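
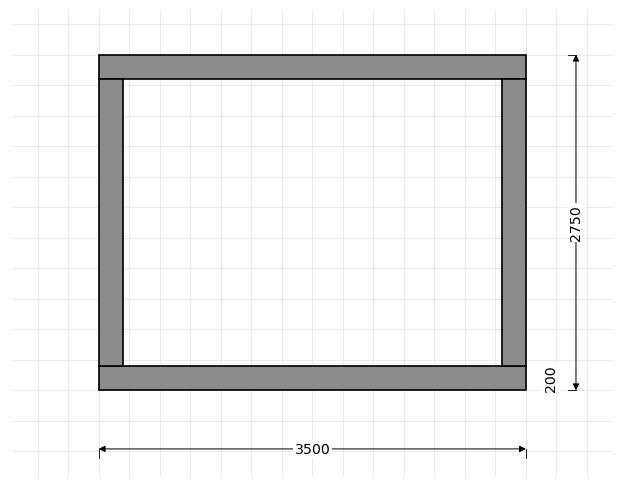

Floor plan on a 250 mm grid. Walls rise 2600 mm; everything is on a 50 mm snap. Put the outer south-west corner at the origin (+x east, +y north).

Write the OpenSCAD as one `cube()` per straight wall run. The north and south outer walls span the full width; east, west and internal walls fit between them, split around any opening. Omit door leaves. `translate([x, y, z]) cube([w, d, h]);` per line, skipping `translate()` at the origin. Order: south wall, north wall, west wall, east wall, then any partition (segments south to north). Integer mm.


cube([3500, 200, 2600]);
translate([0, 2550, 0]) cube([3500, 200, 2600]);
translate([0, 200, 0]) cube([200, 2350, 2600]);
translate([3300, 200, 0]) cube([200, 2350, 2600]);


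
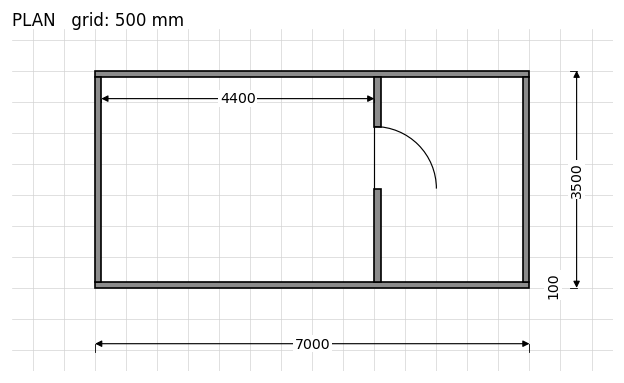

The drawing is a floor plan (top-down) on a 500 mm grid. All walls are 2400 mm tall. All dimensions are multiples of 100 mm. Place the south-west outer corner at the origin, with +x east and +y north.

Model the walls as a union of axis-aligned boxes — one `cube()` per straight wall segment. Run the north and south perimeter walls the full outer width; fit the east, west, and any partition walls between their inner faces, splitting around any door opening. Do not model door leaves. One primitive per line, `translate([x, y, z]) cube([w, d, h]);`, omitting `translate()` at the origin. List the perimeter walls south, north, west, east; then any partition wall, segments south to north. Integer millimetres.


cube([7000, 100, 2400]);
translate([0, 3400, 0]) cube([7000, 100, 2400]);
translate([0, 100, 0]) cube([100, 3300, 2400]);
translate([6900, 100, 0]) cube([100, 3300, 2400]);
translate([4500, 100, 0]) cube([100, 1500, 2400]);
translate([4500, 2600, 0]) cube([100, 800, 2400]);


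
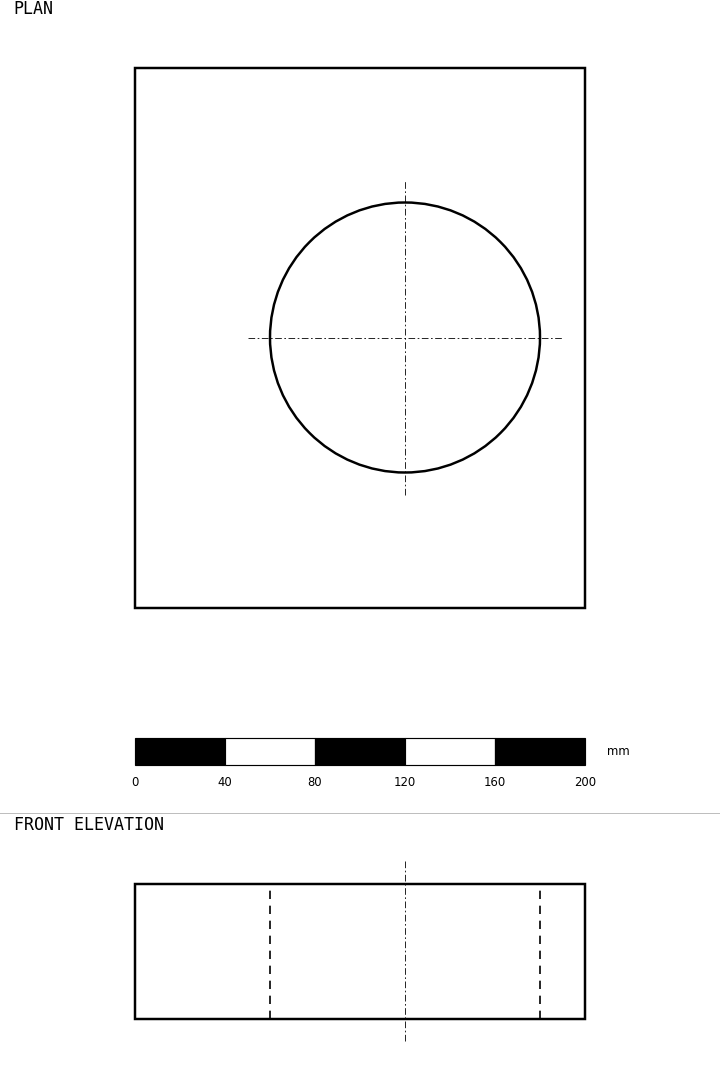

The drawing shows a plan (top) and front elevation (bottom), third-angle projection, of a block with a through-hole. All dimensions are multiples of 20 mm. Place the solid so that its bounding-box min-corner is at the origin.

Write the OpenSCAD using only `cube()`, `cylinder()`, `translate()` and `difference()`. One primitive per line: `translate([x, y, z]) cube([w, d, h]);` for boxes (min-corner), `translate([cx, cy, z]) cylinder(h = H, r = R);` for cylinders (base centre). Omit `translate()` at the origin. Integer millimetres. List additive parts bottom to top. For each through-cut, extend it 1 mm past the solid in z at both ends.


difference() {
  cube([200, 240, 60]);
  translate([120, 120, -1]) cylinder(h = 62, r = 60);
}


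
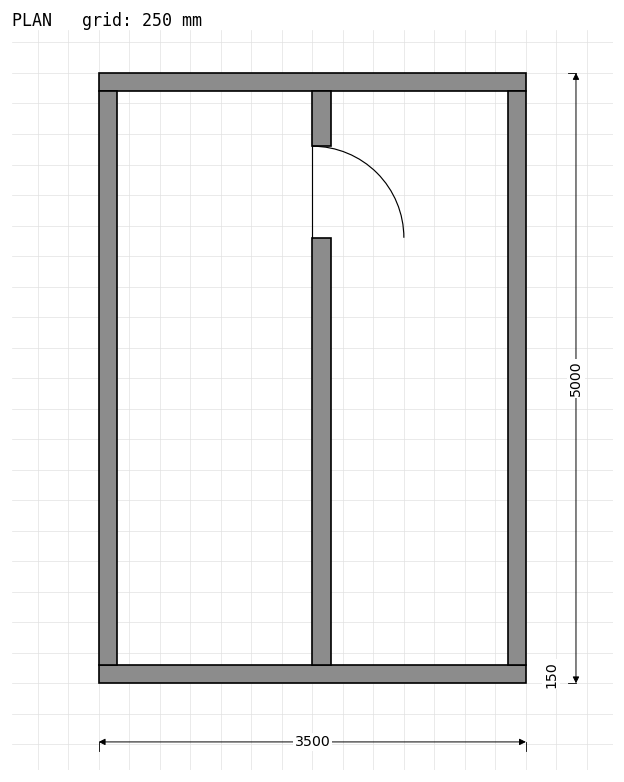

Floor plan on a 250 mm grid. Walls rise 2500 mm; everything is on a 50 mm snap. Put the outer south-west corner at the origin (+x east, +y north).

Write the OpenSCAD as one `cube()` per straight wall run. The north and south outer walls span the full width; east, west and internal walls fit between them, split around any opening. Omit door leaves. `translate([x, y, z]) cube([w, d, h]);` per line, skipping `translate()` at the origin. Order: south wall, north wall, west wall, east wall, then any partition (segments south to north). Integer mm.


cube([3500, 150, 2500]);
translate([0, 4850, 0]) cube([3500, 150, 2500]);
translate([0, 150, 0]) cube([150, 4700, 2500]);
translate([3350, 150, 0]) cube([150, 4700, 2500]);
translate([1750, 150, 0]) cube([150, 3500, 2500]);
translate([1750, 4400, 0]) cube([150, 450, 2500]);


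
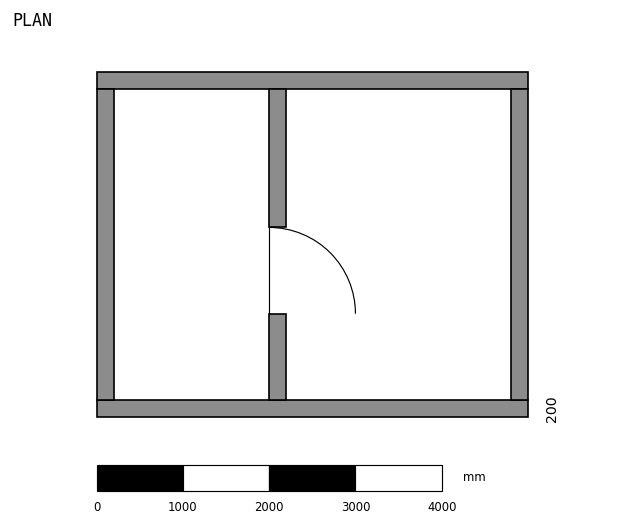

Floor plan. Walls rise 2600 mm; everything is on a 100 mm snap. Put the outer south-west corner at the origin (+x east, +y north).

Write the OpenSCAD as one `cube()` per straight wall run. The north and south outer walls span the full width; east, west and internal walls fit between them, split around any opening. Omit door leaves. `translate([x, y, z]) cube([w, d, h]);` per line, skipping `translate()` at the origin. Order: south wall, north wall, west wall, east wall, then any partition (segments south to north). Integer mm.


cube([5000, 200, 2600]);
translate([0, 3800, 0]) cube([5000, 200, 2600]);
translate([0, 200, 0]) cube([200, 3600, 2600]);
translate([4800, 200, 0]) cube([200, 3600, 2600]);
translate([2000, 200, 0]) cube([200, 1000, 2600]);
translate([2000, 2200, 0]) cube([200, 1600, 2600]);


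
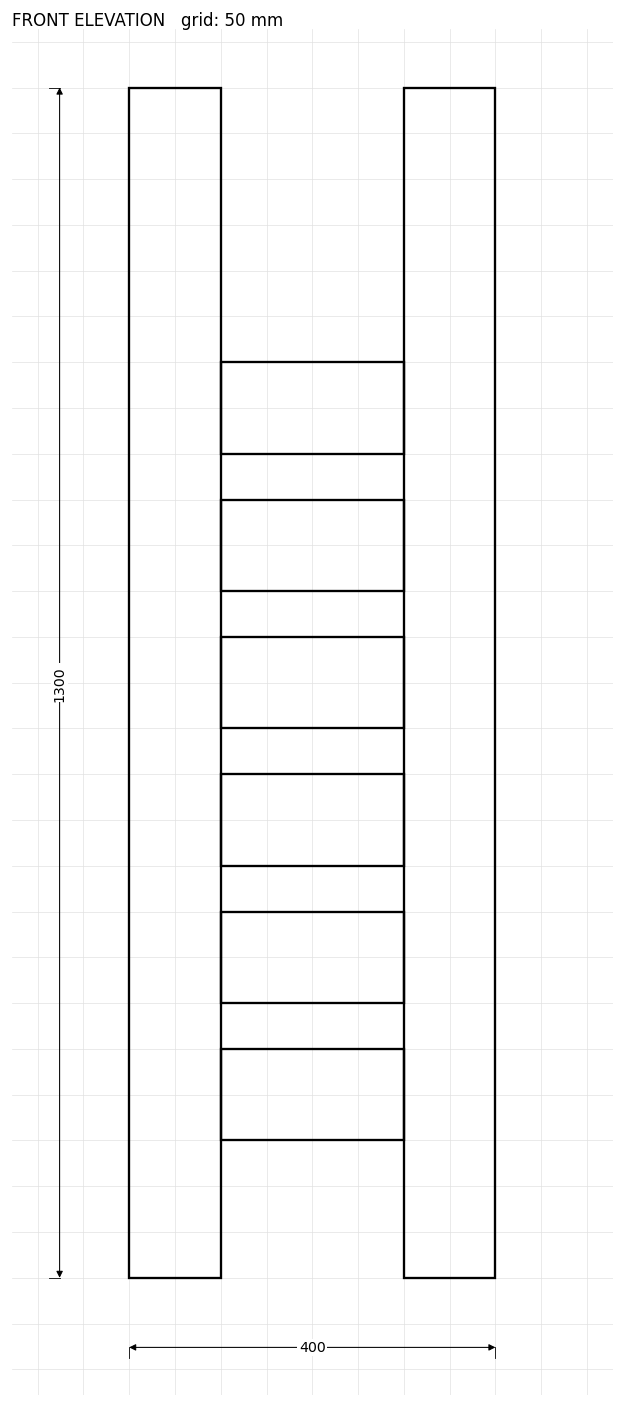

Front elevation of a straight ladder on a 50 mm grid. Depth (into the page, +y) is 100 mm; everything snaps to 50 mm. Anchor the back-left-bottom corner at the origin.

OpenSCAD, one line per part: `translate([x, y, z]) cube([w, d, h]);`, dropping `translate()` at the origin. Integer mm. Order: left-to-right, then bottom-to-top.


cube([100, 100, 1300]);
translate([100, 0, 150]) cube([200, 100, 100]);
translate([100, 0, 300]) cube([200, 100, 100]);
translate([100, 0, 450]) cube([200, 100, 100]);
translate([100, 0, 600]) cube([200, 100, 100]);
translate([100, 0, 750]) cube([200, 100, 100]);
translate([100, 0, 900]) cube([200, 100, 100]);
translate([300, 0, 0]) cube([100, 100, 1300]);


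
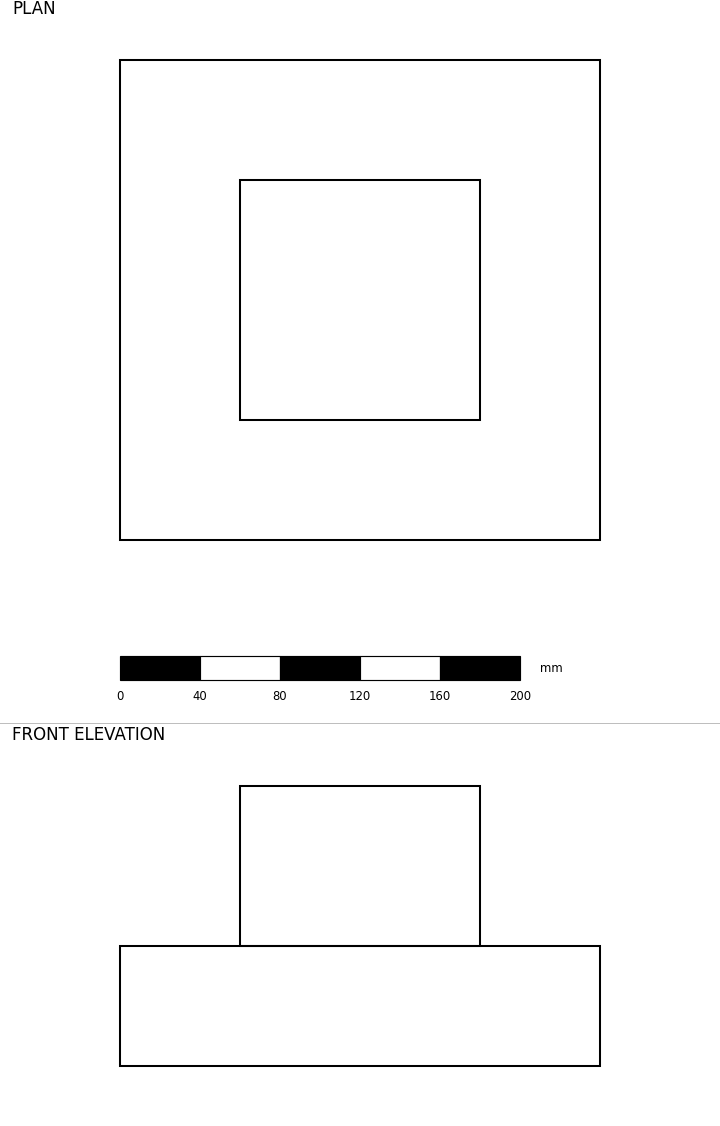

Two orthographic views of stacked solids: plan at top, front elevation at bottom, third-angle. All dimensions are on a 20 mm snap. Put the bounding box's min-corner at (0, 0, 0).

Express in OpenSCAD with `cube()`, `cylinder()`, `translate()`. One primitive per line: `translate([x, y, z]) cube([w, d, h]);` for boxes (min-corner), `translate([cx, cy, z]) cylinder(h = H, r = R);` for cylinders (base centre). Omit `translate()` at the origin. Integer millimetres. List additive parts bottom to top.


cube([240, 240, 60]);
translate([60, 60, 60]) cube([120, 120, 80]);


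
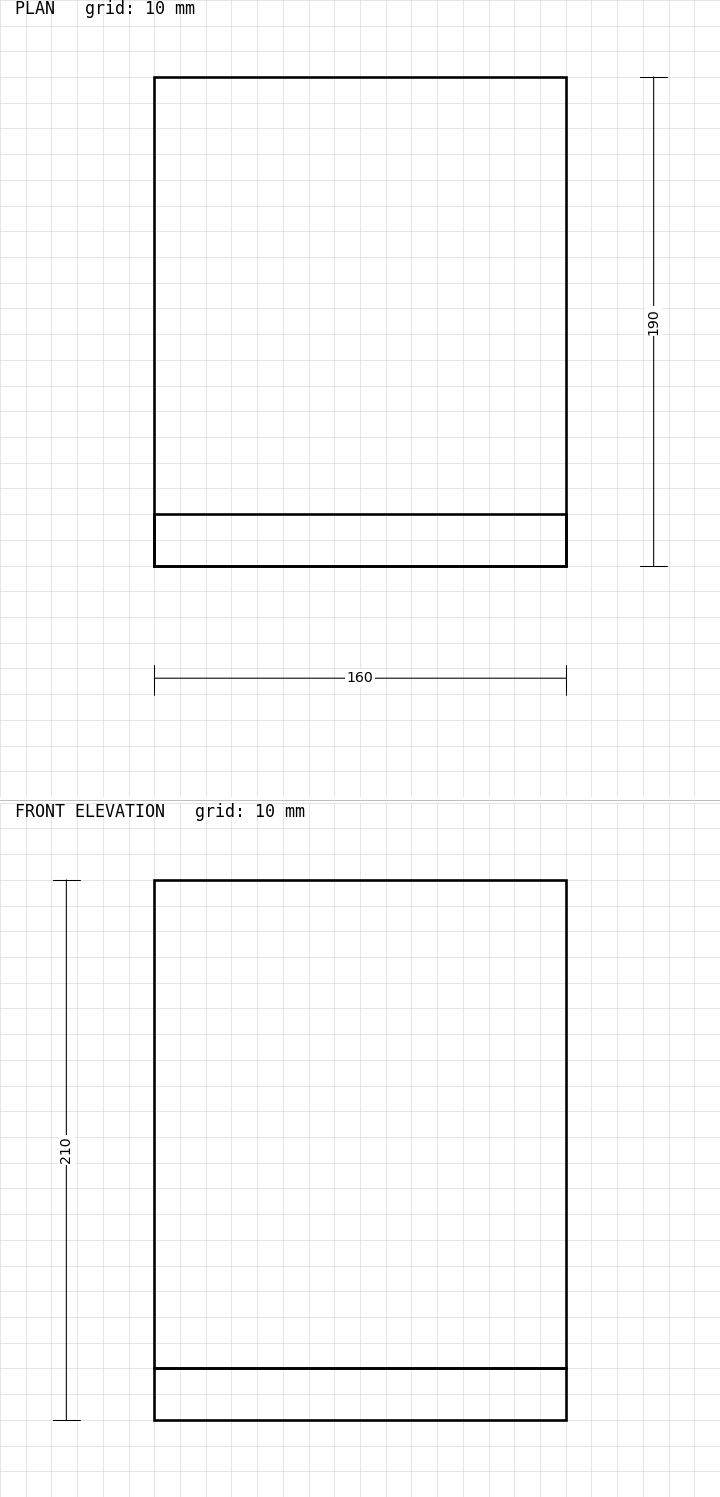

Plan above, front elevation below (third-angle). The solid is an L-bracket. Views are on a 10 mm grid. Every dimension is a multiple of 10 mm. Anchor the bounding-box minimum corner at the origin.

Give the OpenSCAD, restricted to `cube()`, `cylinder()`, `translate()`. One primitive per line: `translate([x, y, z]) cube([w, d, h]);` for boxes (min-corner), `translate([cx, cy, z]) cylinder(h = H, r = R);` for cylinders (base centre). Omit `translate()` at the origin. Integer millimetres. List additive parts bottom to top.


cube([160, 190, 20]);
translate([0, 0, 20]) cube([160, 20, 190]);


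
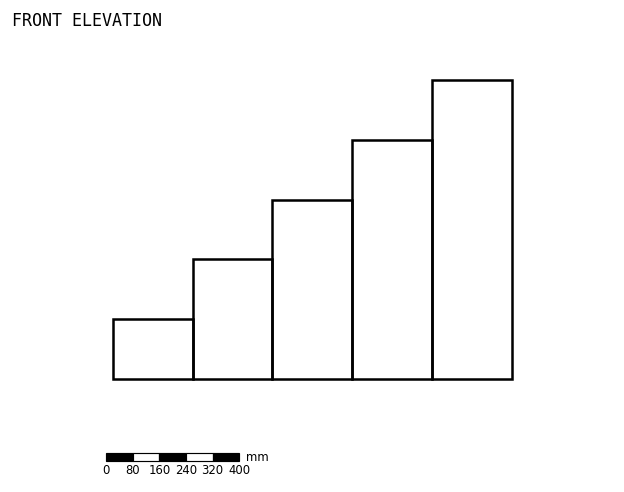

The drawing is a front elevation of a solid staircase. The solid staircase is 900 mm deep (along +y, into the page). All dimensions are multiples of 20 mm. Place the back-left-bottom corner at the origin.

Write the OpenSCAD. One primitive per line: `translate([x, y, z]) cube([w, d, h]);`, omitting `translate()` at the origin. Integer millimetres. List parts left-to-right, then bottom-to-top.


cube([240, 900, 180]);
translate([240, 0, 0]) cube([240, 900, 360]);
translate([480, 0, 0]) cube([240, 900, 540]);
translate([720, 0, 0]) cube([240, 900, 720]);
translate([960, 0, 0]) cube([240, 900, 900]);


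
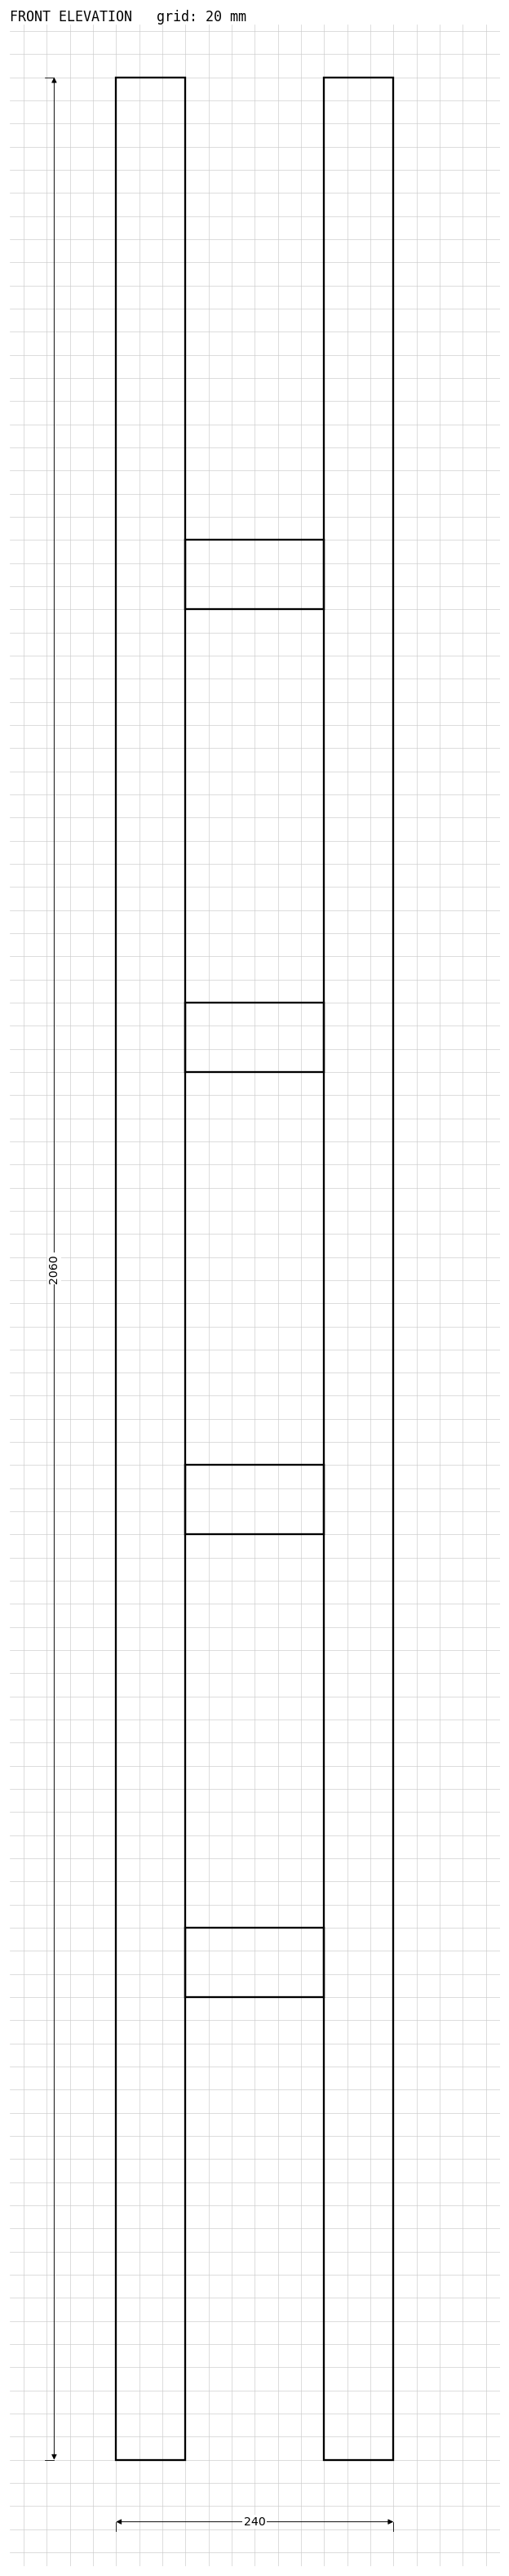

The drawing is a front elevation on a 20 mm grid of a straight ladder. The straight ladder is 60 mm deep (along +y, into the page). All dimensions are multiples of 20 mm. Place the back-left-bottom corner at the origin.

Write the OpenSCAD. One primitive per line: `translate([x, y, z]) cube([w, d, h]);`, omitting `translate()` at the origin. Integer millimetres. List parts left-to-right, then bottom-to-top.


cube([60, 60, 2060]);
translate([60, 0, 400]) cube([120, 60, 60]);
translate([60, 0, 800]) cube([120, 60, 60]);
translate([60, 0, 1200]) cube([120, 60, 60]);
translate([60, 0, 1600]) cube([120, 60, 60]);
translate([180, 0, 0]) cube([60, 60, 2060]);


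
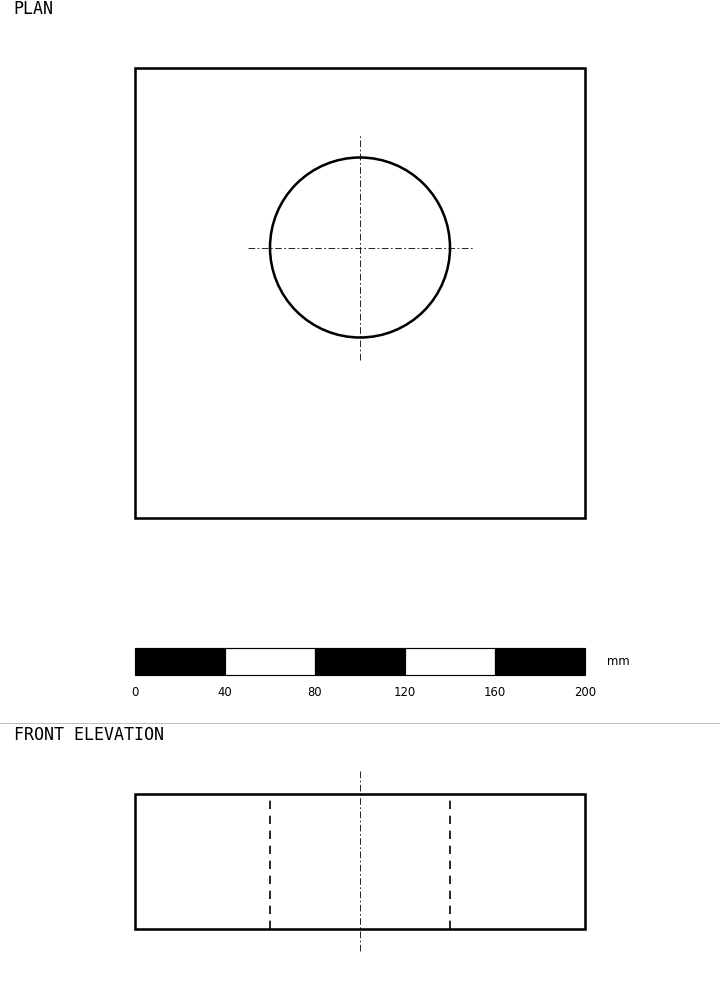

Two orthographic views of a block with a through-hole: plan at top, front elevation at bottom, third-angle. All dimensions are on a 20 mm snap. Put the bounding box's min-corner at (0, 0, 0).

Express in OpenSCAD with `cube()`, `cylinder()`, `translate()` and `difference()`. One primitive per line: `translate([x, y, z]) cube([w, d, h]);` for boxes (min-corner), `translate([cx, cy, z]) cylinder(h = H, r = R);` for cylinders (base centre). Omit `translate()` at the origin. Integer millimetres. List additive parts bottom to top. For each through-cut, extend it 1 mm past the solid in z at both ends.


difference() {
  cube([200, 200, 60]);
  translate([100, 120, -1]) cylinder(h = 62, r = 40);
}


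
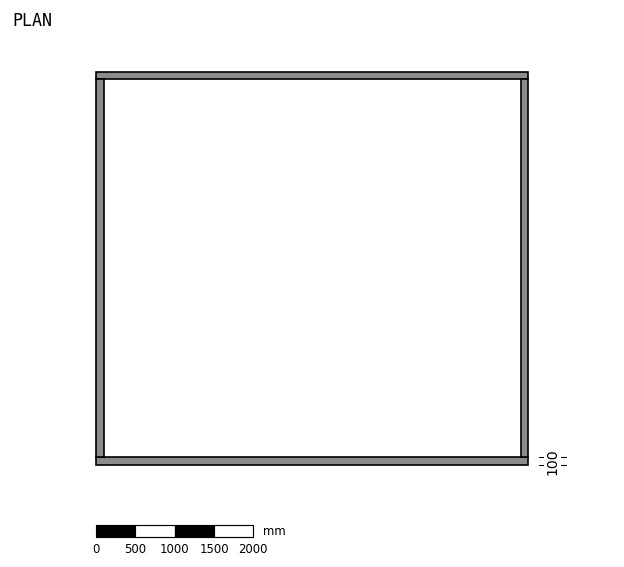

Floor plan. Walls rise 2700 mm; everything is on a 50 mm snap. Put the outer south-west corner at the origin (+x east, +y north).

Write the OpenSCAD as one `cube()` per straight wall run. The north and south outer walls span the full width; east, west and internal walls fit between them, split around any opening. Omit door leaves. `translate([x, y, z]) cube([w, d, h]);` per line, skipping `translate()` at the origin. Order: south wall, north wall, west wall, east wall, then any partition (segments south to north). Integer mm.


cube([5500, 100, 2700]);
translate([0, 4900, 0]) cube([5500, 100, 2700]);
translate([0, 100, 0]) cube([100, 4800, 2700]);
translate([5400, 100, 0]) cube([100, 4800, 2700]);


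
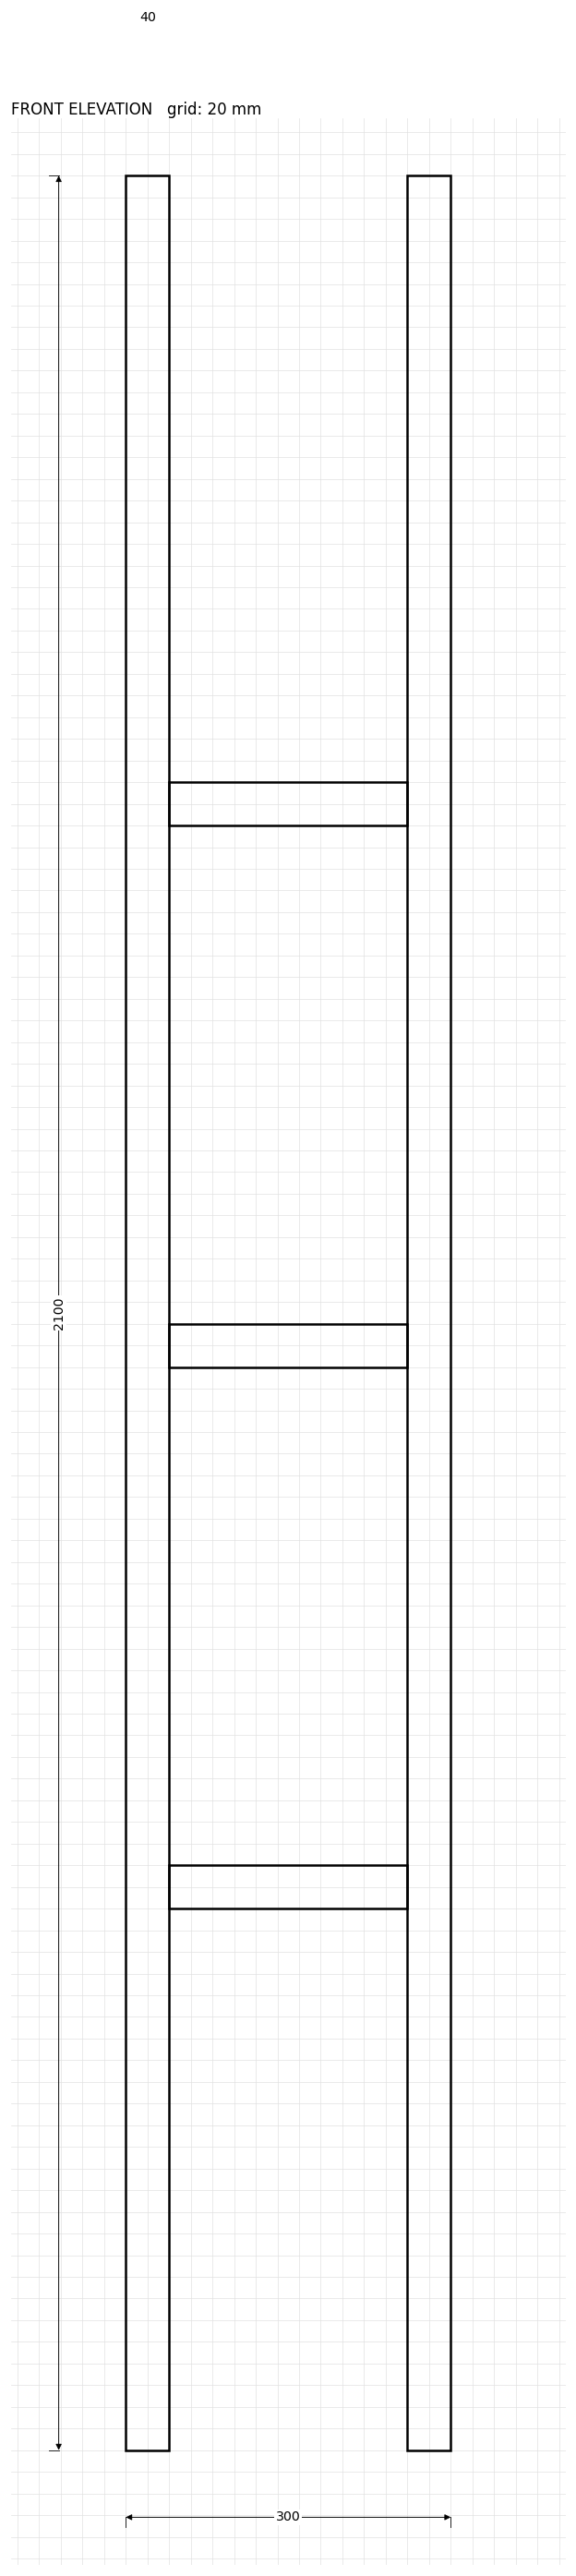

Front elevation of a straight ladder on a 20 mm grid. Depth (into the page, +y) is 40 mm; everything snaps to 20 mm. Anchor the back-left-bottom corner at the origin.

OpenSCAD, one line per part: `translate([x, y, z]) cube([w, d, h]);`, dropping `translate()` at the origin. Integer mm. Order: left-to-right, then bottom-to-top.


cube([40, 40, 2100]);
translate([40, 0, 500]) cube([220, 40, 40]);
translate([40, 0, 1000]) cube([220, 40, 40]);
translate([40, 0, 1500]) cube([220, 40, 40]);
translate([260, 0, 0]) cube([40, 40, 2100]);


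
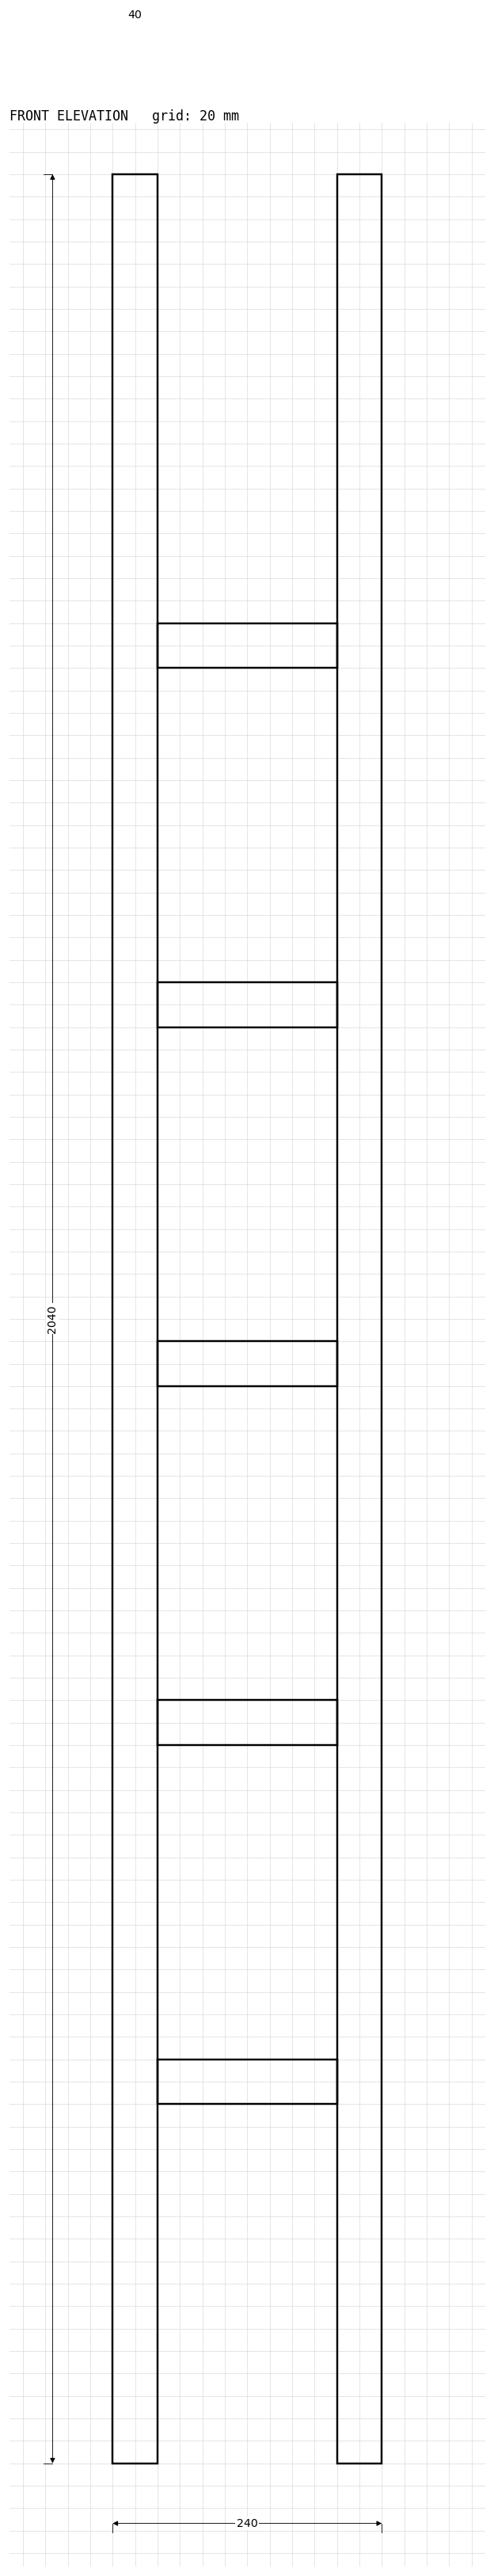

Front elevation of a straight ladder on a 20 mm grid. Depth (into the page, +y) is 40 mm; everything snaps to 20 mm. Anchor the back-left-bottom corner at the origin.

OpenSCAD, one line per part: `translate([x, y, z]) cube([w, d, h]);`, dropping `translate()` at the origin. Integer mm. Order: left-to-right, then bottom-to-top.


cube([40, 40, 2040]);
translate([40, 0, 320]) cube([160, 40, 40]);
translate([40, 0, 640]) cube([160, 40, 40]);
translate([40, 0, 960]) cube([160, 40, 40]);
translate([40, 0, 1280]) cube([160, 40, 40]);
translate([40, 0, 1600]) cube([160, 40, 40]);
translate([200, 0, 0]) cube([40, 40, 2040]);


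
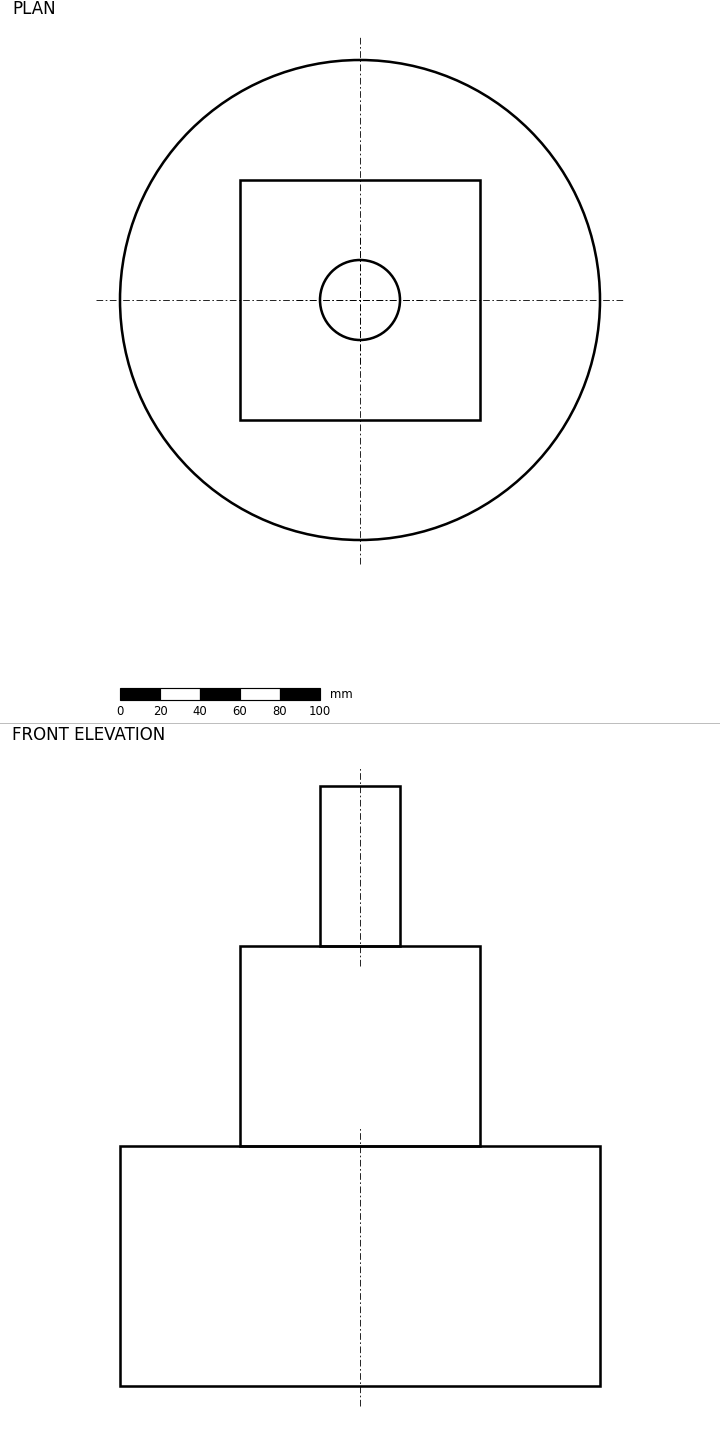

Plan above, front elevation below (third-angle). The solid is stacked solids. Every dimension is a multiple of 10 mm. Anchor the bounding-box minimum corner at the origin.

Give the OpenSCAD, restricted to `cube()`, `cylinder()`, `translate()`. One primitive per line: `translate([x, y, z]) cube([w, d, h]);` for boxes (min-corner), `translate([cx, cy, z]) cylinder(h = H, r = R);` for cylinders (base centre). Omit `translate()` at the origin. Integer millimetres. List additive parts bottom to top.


translate([120, 120, 0]) cylinder(h = 120, r = 120);
translate([60, 60, 120]) cube([120, 120, 100]);
translate([120, 120, 220]) cylinder(h = 80, r = 20);


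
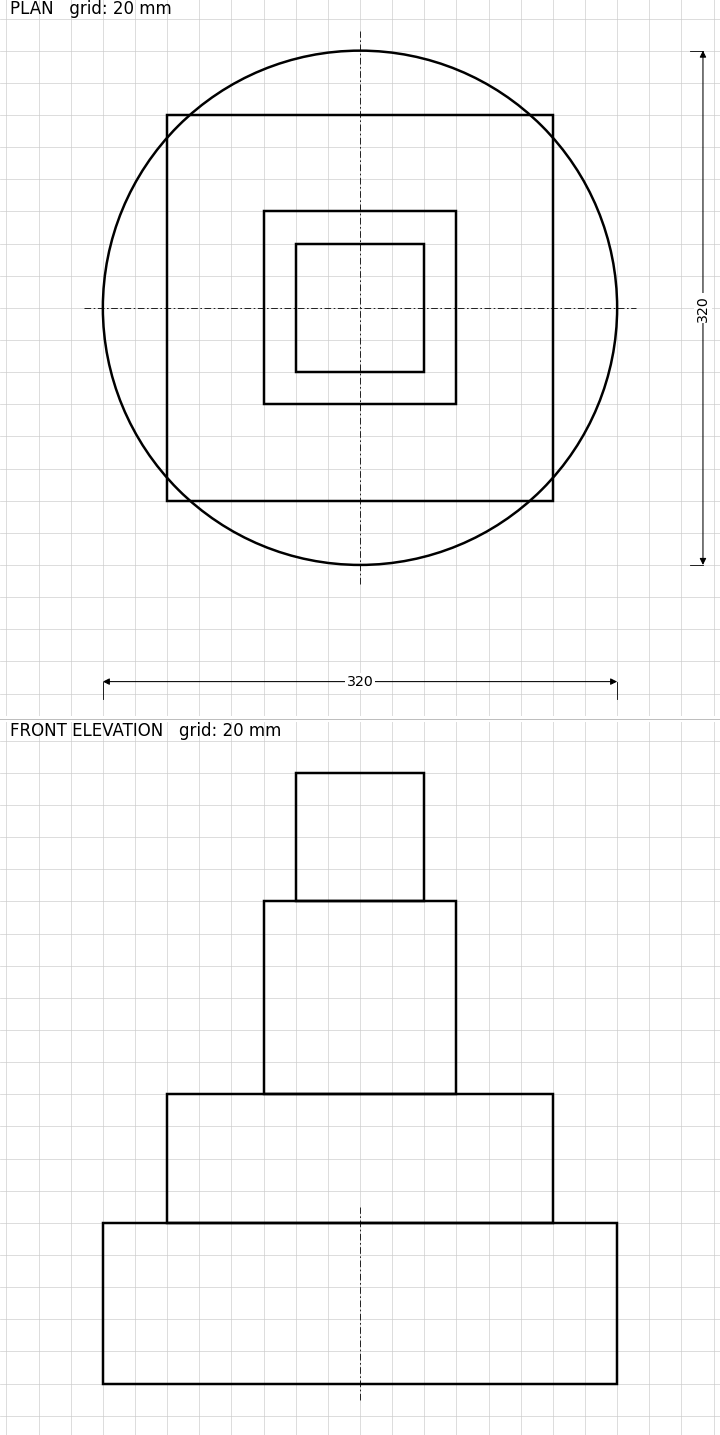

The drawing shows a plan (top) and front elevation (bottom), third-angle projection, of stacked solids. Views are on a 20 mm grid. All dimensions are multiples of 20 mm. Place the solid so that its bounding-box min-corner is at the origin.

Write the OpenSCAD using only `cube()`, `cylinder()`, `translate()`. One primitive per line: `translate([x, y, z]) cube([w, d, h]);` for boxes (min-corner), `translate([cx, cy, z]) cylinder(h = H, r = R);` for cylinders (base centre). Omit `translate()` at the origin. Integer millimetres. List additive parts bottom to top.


translate([160, 160, 0]) cylinder(h = 100, r = 160);
translate([40, 40, 100]) cube([240, 240, 80]);
translate([100, 100, 180]) cube([120, 120, 120]);
translate([120, 120, 300]) cube([80, 80, 80]);


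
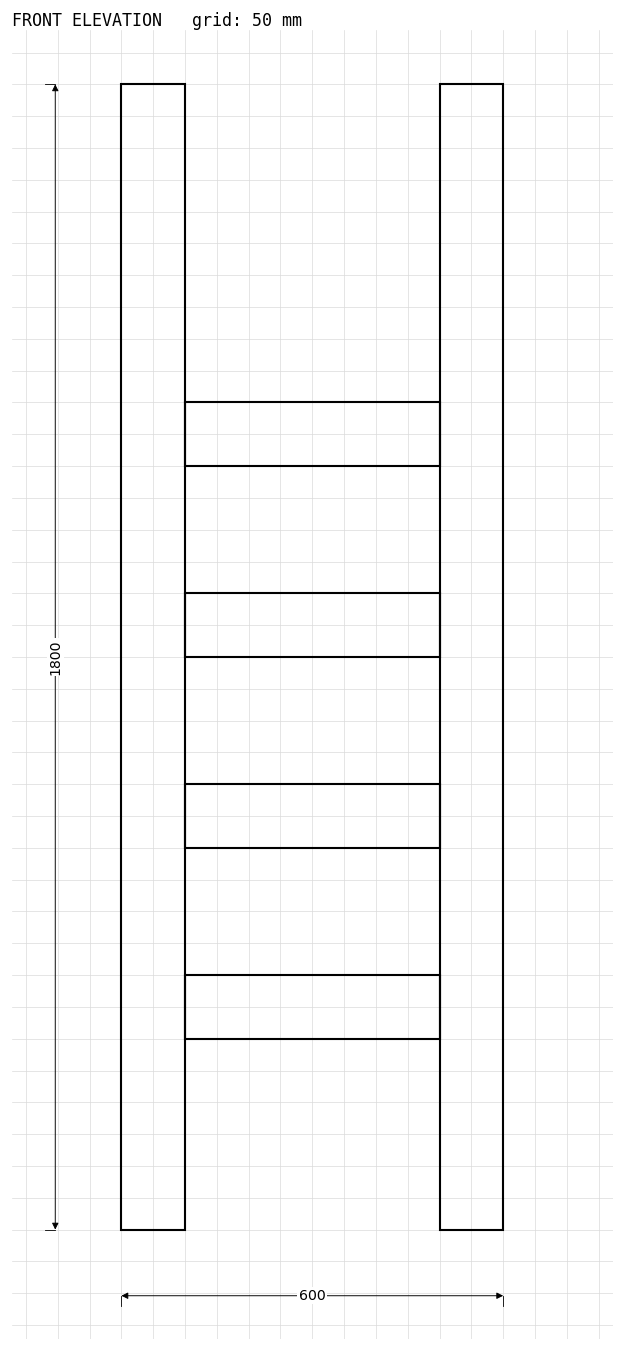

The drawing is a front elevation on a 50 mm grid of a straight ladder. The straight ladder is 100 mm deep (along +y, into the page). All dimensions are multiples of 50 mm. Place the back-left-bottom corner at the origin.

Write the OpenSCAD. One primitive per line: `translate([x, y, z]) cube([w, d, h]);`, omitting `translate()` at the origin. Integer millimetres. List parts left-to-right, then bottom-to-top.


cube([100, 100, 1800]);
translate([100, 0, 300]) cube([400, 100, 100]);
translate([100, 0, 600]) cube([400, 100, 100]);
translate([100, 0, 900]) cube([400, 100, 100]);
translate([100, 0, 1200]) cube([400, 100, 100]);
translate([500, 0, 0]) cube([100, 100, 1800]);


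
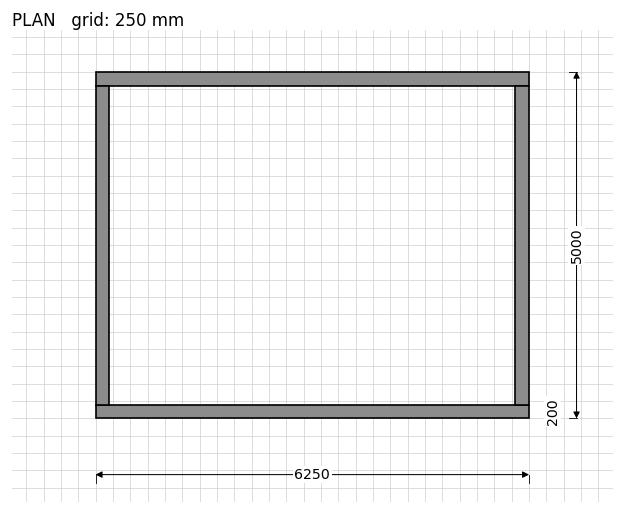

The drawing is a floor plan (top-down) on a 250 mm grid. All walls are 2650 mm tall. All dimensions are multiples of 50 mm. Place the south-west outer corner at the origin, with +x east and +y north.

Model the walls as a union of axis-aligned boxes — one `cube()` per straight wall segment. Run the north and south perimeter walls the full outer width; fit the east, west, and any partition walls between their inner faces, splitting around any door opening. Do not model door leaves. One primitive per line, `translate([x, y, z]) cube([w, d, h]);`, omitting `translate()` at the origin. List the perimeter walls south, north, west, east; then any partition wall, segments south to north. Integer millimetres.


cube([6250, 200, 2650]);
translate([0, 4800, 0]) cube([6250, 200, 2650]);
translate([0, 200, 0]) cube([200, 4600, 2650]);
translate([6050, 200, 0]) cube([200, 4600, 2650]);


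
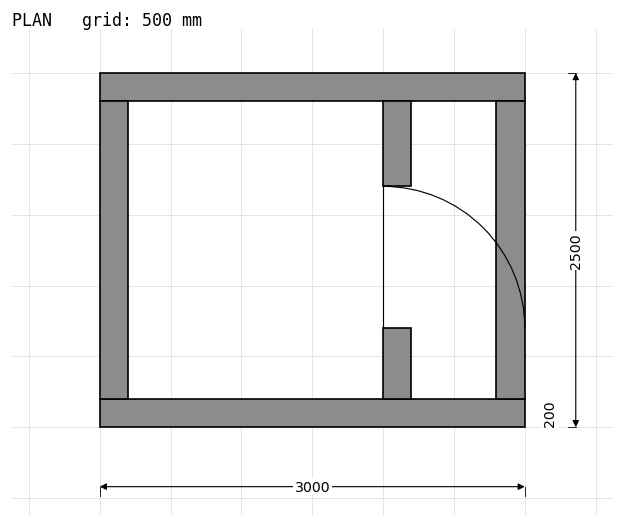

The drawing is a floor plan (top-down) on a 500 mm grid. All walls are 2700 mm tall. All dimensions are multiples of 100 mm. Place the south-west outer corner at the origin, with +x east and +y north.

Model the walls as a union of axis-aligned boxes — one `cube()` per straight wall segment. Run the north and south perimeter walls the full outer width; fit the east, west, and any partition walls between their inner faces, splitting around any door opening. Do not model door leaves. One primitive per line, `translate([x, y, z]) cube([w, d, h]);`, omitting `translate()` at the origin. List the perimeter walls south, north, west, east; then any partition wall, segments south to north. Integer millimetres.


cube([3000, 200, 2700]);
translate([0, 2300, 0]) cube([3000, 200, 2700]);
translate([0, 200, 0]) cube([200, 2100, 2700]);
translate([2800, 200, 0]) cube([200, 2100, 2700]);
translate([2000, 200, 0]) cube([200, 500, 2700]);
translate([2000, 1700, 0]) cube([200, 600, 2700]);


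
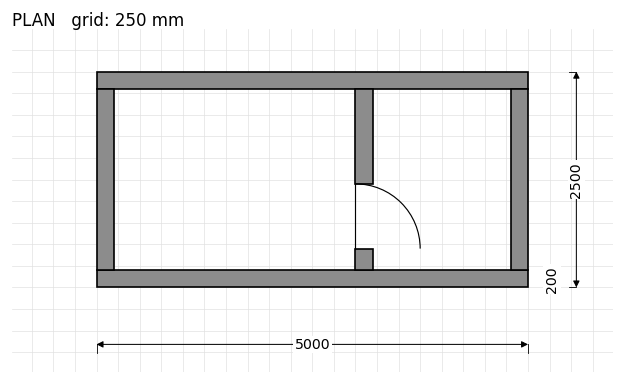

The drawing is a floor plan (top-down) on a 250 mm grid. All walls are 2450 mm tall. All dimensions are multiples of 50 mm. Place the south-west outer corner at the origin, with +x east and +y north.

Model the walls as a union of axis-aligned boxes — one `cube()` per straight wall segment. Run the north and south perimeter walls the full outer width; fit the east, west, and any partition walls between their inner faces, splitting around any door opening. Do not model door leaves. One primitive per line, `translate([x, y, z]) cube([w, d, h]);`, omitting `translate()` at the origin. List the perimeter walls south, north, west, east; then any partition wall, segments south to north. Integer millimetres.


cube([5000, 200, 2450]);
translate([0, 2300, 0]) cube([5000, 200, 2450]);
translate([0, 200, 0]) cube([200, 2100, 2450]);
translate([4800, 200, 0]) cube([200, 2100, 2450]);
translate([3000, 200, 0]) cube([200, 250, 2450]);
translate([3000, 1200, 0]) cube([200, 1100, 2450]);


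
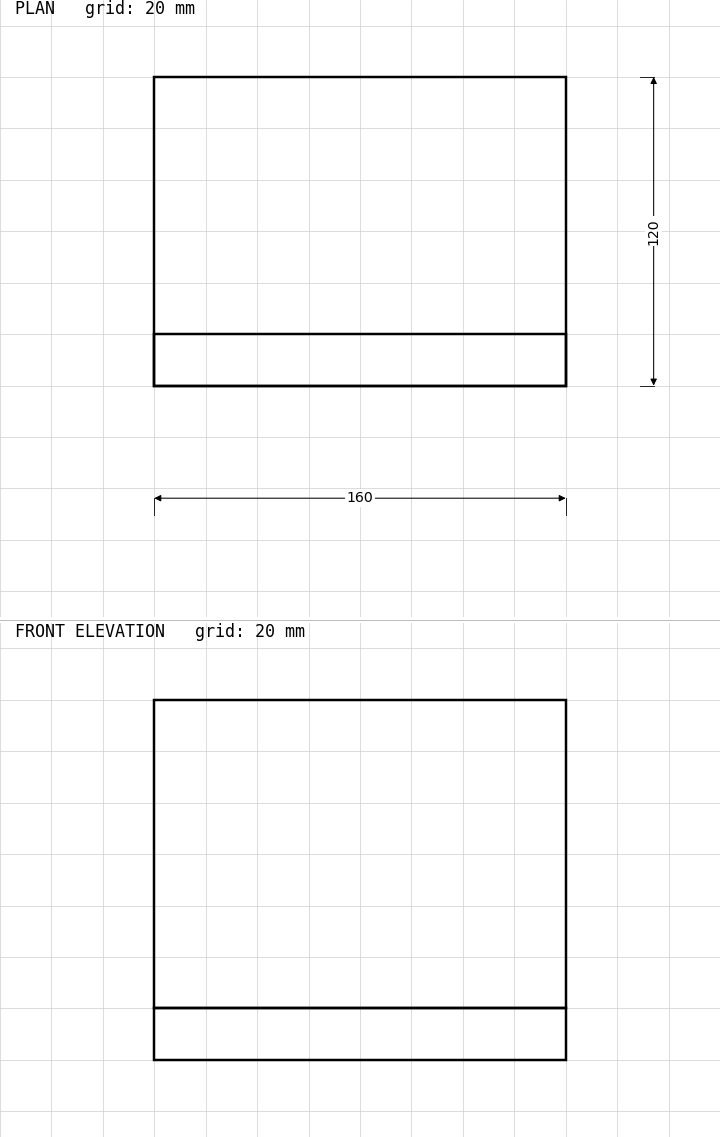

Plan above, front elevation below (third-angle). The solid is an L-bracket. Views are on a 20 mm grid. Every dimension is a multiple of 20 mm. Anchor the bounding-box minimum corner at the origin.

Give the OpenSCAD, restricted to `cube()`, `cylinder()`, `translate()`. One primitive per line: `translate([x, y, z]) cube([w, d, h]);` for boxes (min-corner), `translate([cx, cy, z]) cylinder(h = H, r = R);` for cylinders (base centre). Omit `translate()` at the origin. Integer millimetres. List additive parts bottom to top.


cube([160, 120, 20]);
translate([0, 0, 20]) cube([160, 20, 120]);


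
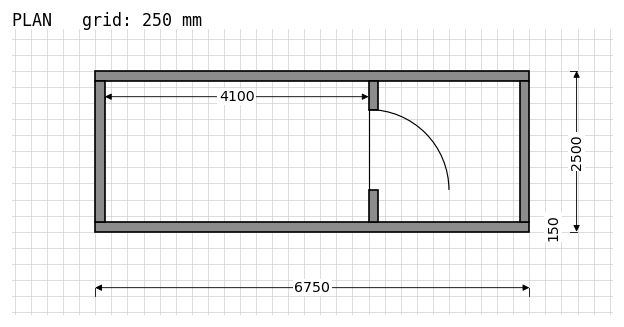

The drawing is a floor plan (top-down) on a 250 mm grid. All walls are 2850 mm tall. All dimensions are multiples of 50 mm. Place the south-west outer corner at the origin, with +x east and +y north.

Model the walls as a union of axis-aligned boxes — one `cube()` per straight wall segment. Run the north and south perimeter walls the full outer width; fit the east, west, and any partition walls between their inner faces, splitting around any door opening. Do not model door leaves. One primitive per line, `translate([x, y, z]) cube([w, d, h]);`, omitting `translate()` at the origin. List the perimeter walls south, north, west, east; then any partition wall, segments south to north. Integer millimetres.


cube([6750, 150, 2850]);
translate([0, 2350, 0]) cube([6750, 150, 2850]);
translate([0, 150, 0]) cube([150, 2200, 2850]);
translate([6600, 150, 0]) cube([150, 2200, 2850]);
translate([4250, 150, 0]) cube([150, 500, 2850]);
translate([4250, 1900, 0]) cube([150, 450, 2850]);


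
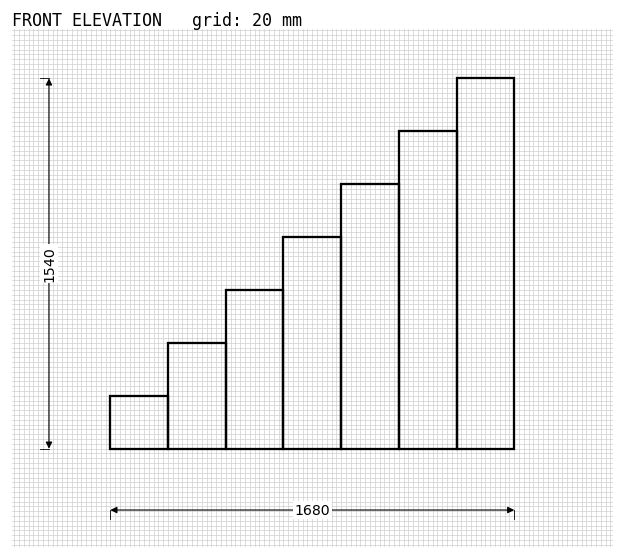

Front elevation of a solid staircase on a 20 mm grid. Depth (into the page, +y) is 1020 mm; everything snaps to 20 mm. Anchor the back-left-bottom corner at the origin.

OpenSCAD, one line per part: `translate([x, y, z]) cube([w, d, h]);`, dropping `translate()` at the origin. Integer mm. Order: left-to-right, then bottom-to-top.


cube([240, 1020, 220]);
translate([240, 0, 0]) cube([240, 1020, 440]);
translate([480, 0, 0]) cube([240, 1020, 660]);
translate([720, 0, 0]) cube([240, 1020, 880]);
translate([960, 0, 0]) cube([240, 1020, 1100]);
translate([1200, 0, 0]) cube([240, 1020, 1320]);
translate([1440, 0, 0]) cube([240, 1020, 1540]);


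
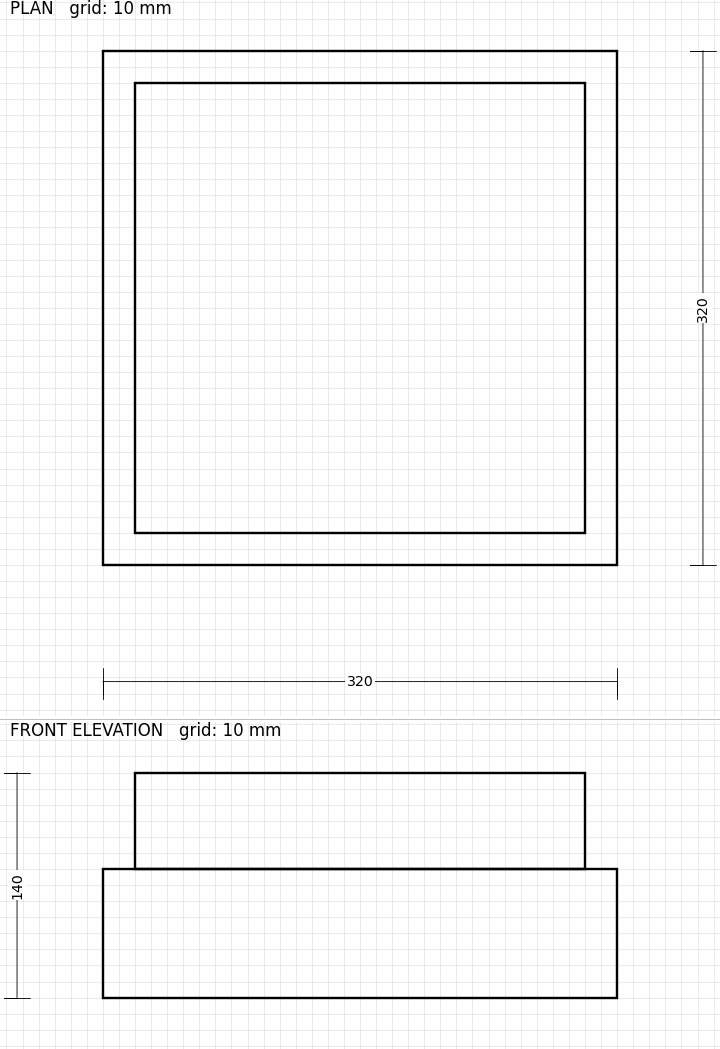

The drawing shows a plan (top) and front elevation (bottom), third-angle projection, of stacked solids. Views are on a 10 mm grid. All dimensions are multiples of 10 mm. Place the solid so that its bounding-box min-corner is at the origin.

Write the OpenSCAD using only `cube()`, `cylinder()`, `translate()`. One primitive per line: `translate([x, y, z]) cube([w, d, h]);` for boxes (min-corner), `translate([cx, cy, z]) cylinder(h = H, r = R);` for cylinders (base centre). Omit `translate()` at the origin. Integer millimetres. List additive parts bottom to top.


cube([320, 320, 80]);
translate([20, 20, 80]) cube([280, 280, 60]);


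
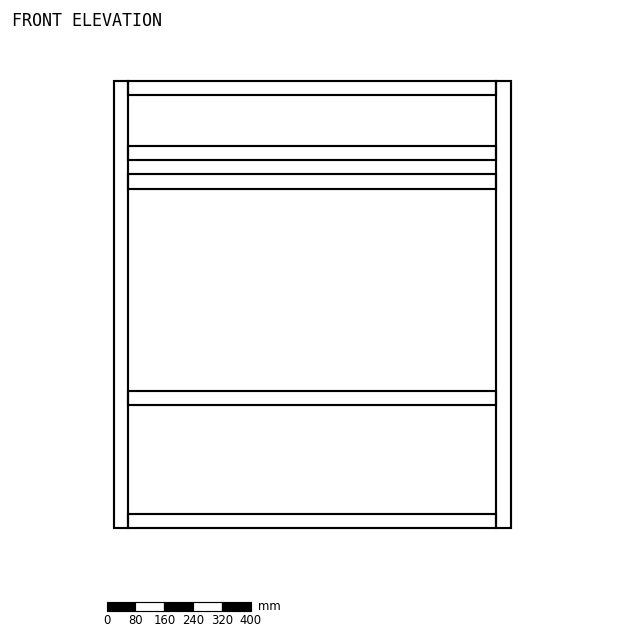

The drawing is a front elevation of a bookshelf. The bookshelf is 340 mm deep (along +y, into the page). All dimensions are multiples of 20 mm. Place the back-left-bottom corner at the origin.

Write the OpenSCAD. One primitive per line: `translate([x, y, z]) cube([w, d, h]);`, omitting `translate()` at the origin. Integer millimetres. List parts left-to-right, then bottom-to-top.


cube([40, 340, 1240]);
translate([40, 0, 0]) cube([1020, 340, 40]);
translate([40, 0, 340]) cube([1020, 340, 40]);
translate([40, 0, 940]) cube([1020, 340, 40]);
translate([40, 0, 1020]) cube([1020, 340, 40]);
translate([40, 0, 1200]) cube([1020, 340, 40]);
translate([1060, 0, 0]) cube([40, 340, 1240]);


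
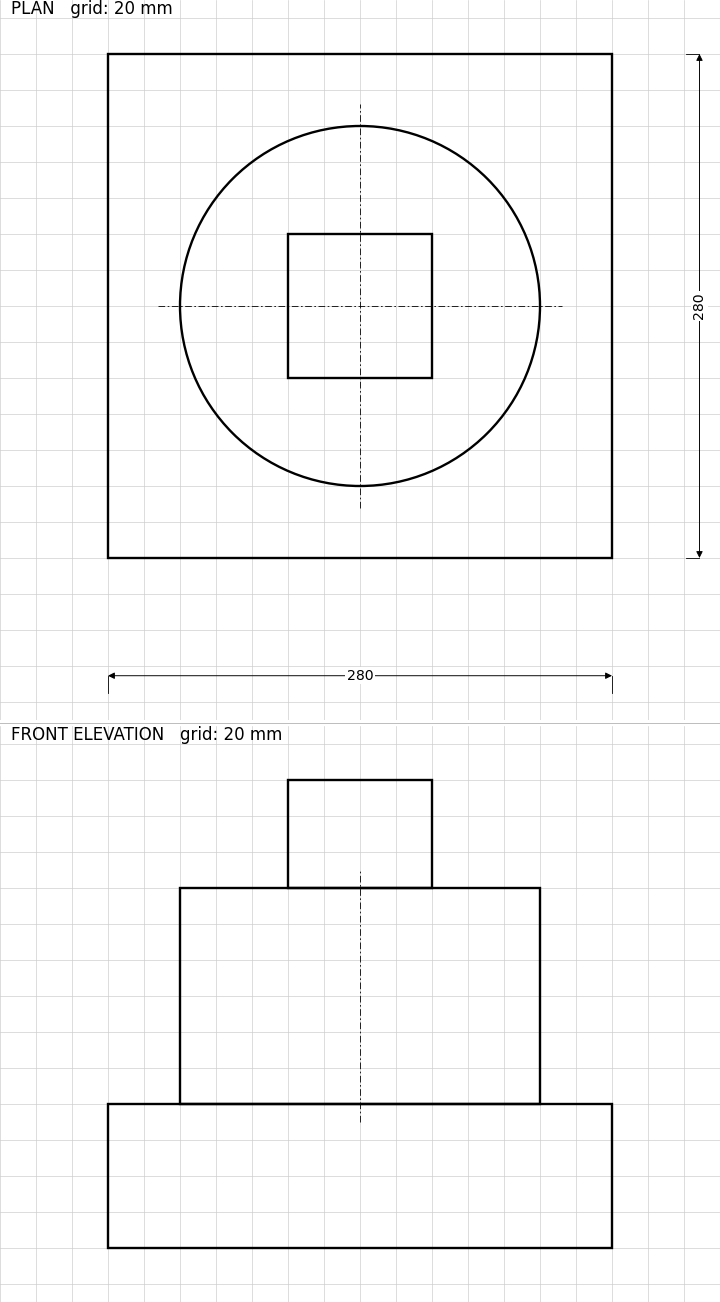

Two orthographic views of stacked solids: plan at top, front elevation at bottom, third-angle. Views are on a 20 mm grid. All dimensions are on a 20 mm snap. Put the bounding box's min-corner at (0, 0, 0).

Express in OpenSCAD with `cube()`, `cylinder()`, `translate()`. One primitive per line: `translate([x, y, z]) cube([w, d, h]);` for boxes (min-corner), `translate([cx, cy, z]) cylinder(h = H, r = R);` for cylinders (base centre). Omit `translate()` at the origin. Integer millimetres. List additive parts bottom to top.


cube([280, 280, 80]);
translate([140, 140, 80]) cylinder(h = 120, r = 100);
translate([100, 100, 200]) cube([80, 80, 60]);


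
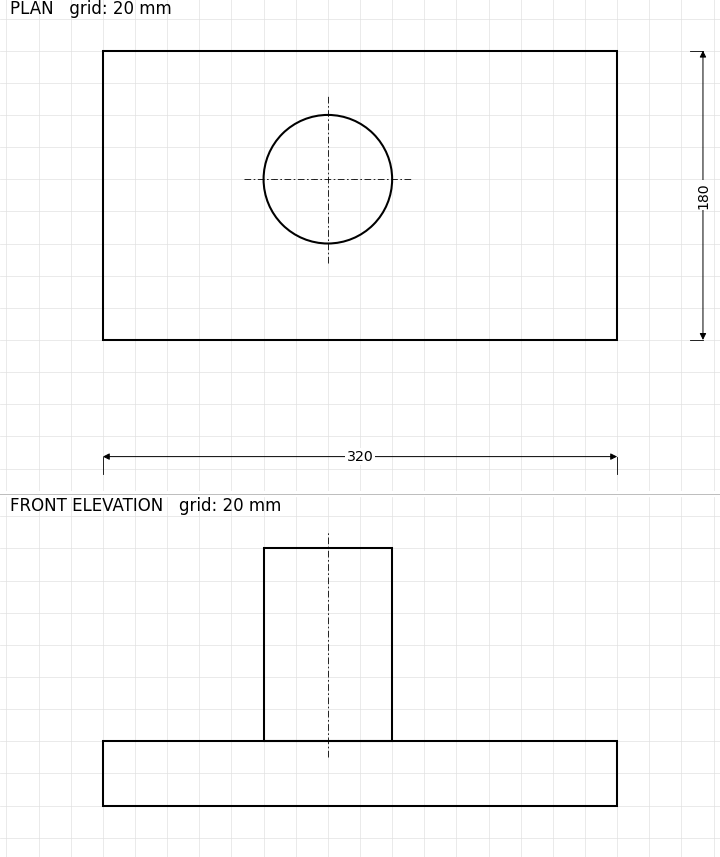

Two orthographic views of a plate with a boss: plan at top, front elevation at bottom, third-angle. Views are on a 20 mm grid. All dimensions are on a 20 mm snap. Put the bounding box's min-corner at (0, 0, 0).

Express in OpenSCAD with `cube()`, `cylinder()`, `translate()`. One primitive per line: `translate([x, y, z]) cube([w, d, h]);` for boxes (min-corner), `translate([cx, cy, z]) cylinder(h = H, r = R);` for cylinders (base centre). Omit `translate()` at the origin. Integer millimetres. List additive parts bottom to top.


cube([320, 180, 40]);
translate([140, 100, 40]) cylinder(h = 120, r = 40);


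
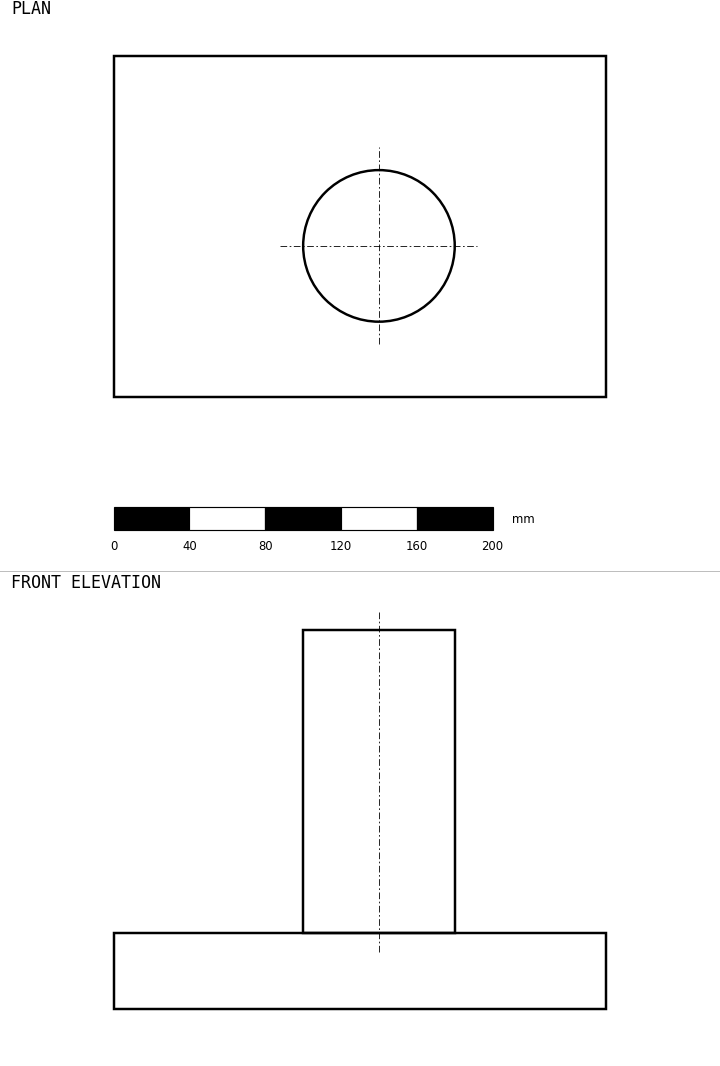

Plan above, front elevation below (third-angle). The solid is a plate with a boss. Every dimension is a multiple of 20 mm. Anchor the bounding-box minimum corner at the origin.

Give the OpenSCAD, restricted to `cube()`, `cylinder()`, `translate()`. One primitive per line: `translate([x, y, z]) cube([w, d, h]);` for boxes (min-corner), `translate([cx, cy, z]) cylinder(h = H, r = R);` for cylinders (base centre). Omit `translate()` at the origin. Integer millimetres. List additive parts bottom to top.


cube([260, 180, 40]);
translate([140, 80, 40]) cylinder(h = 160, r = 40);


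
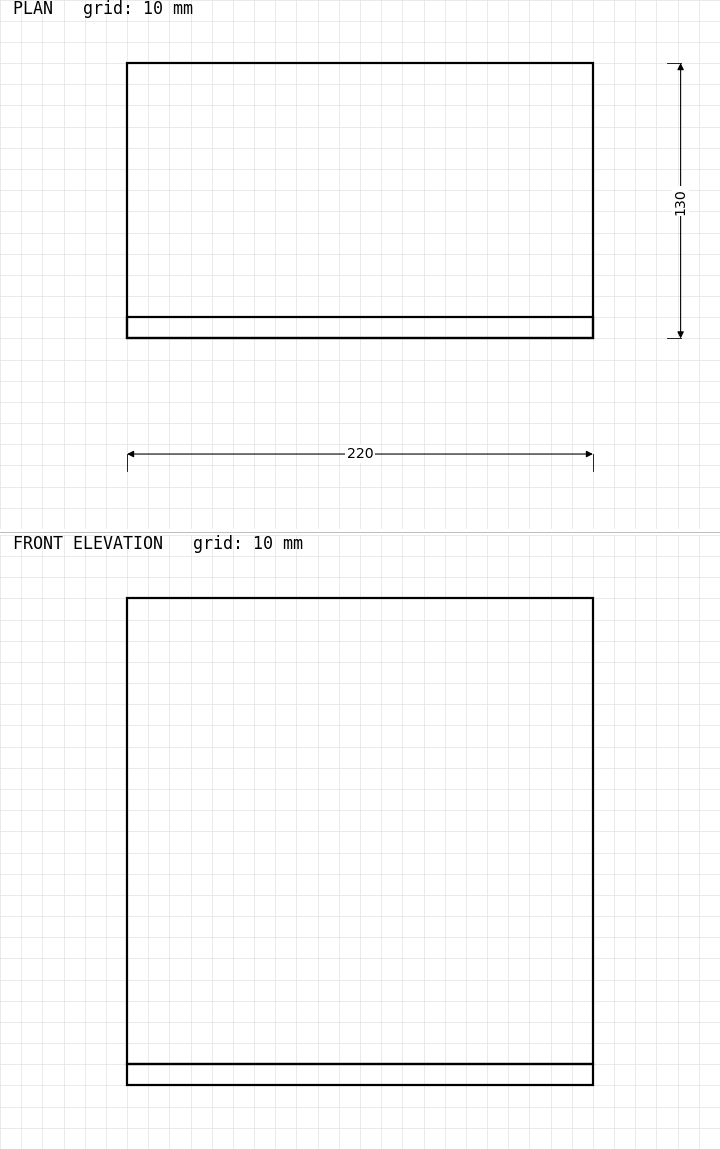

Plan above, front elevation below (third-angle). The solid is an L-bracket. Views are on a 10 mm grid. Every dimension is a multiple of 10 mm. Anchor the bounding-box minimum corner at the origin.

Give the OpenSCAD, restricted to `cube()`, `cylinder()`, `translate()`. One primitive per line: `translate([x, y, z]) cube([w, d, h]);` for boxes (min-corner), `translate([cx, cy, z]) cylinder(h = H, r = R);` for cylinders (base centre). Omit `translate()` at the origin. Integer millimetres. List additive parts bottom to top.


cube([220, 130, 10]);
translate([0, 0, 10]) cube([220, 10, 220]);


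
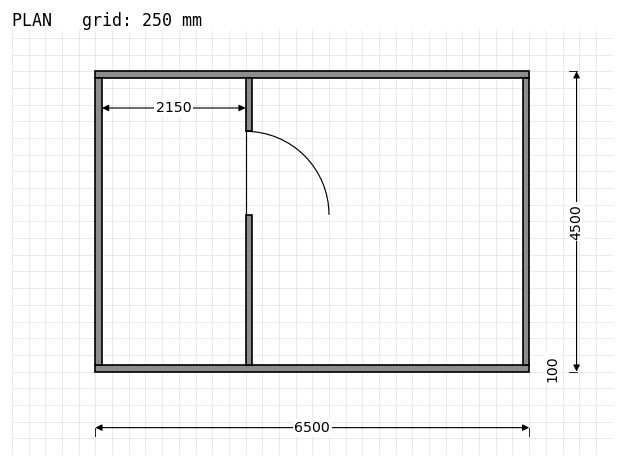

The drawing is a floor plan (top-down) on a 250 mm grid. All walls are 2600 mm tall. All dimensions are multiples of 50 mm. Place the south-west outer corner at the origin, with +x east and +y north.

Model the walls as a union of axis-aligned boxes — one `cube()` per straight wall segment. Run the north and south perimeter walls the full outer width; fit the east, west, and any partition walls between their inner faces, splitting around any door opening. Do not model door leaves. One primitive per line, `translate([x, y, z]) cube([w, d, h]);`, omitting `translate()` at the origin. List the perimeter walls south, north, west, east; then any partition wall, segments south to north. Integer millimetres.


cube([6500, 100, 2600]);
translate([0, 4400, 0]) cube([6500, 100, 2600]);
translate([0, 100, 0]) cube([100, 4300, 2600]);
translate([6400, 100, 0]) cube([100, 4300, 2600]);
translate([2250, 100, 0]) cube([100, 2250, 2600]);
translate([2250, 3600, 0]) cube([100, 800, 2600]);


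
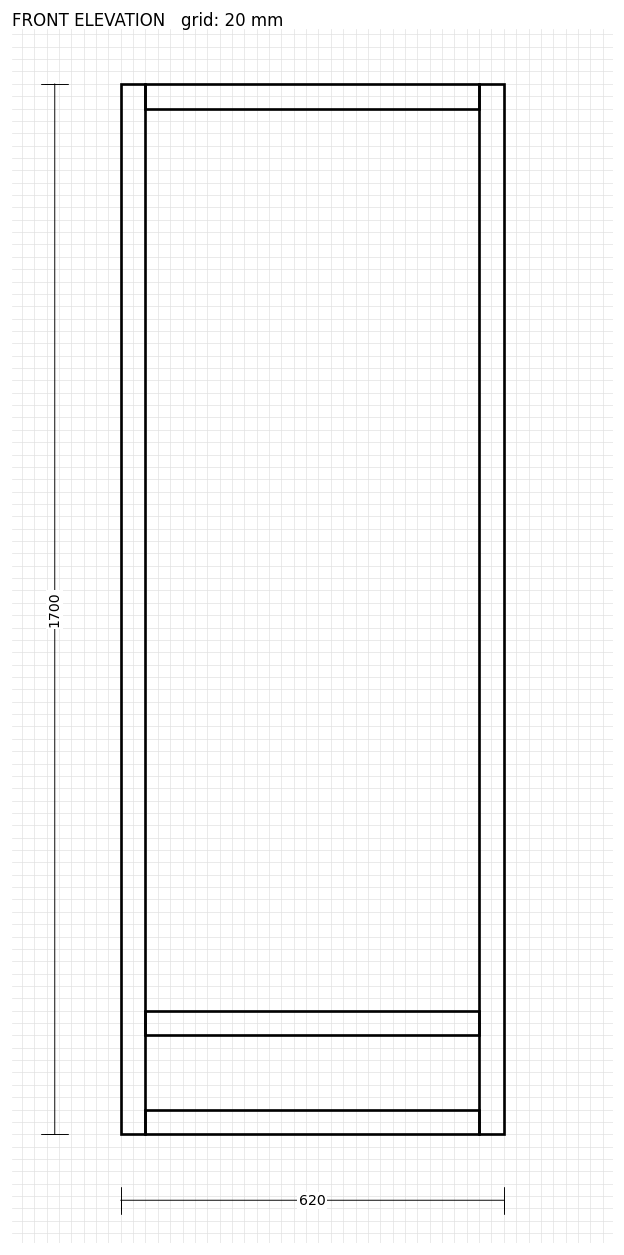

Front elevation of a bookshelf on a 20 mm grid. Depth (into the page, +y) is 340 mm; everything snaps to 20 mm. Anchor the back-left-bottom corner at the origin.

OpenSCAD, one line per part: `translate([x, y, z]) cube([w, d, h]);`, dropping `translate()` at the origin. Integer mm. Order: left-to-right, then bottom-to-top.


cube([40, 340, 1700]);
translate([40, 0, 0]) cube([540, 340, 40]);
translate([40, 0, 160]) cube([540, 340, 40]);
translate([40, 0, 1660]) cube([540, 340, 40]);
translate([580, 0, 0]) cube([40, 340, 1700]);


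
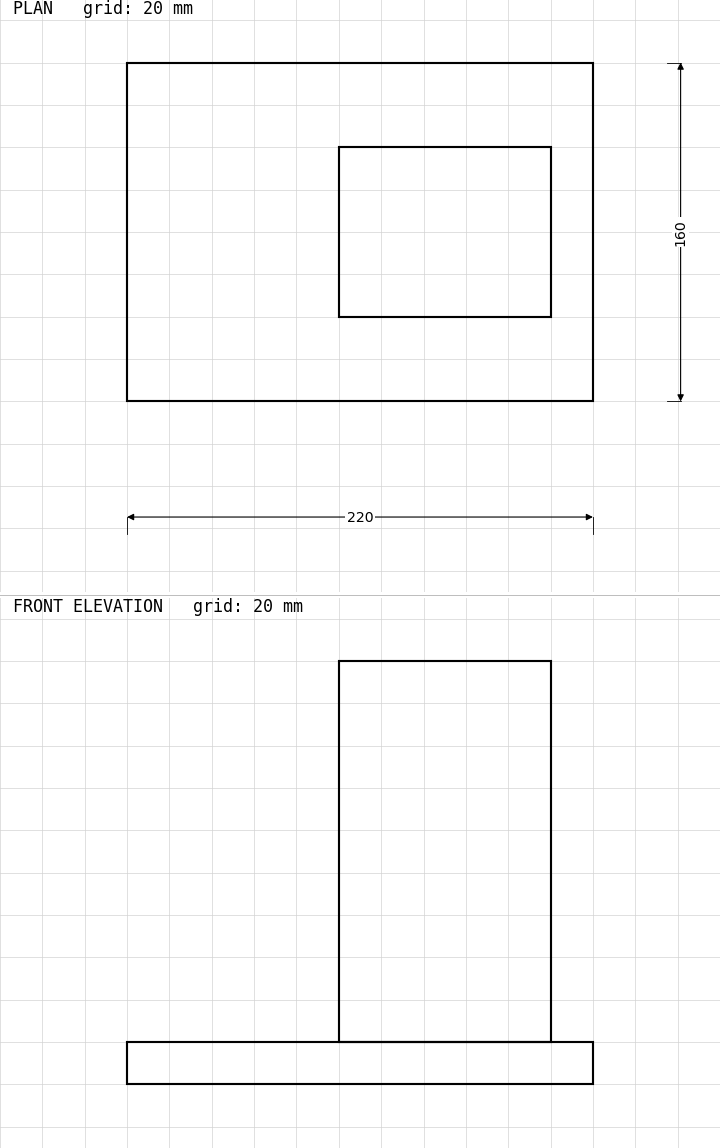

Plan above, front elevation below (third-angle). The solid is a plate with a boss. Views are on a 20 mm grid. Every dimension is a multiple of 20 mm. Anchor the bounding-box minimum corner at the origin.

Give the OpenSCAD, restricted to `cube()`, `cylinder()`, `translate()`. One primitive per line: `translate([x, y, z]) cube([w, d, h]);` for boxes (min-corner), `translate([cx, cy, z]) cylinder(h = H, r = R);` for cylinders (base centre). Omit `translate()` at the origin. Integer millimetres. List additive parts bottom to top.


cube([220, 160, 20]);
translate([100, 40, 20]) cube([100, 80, 180]);


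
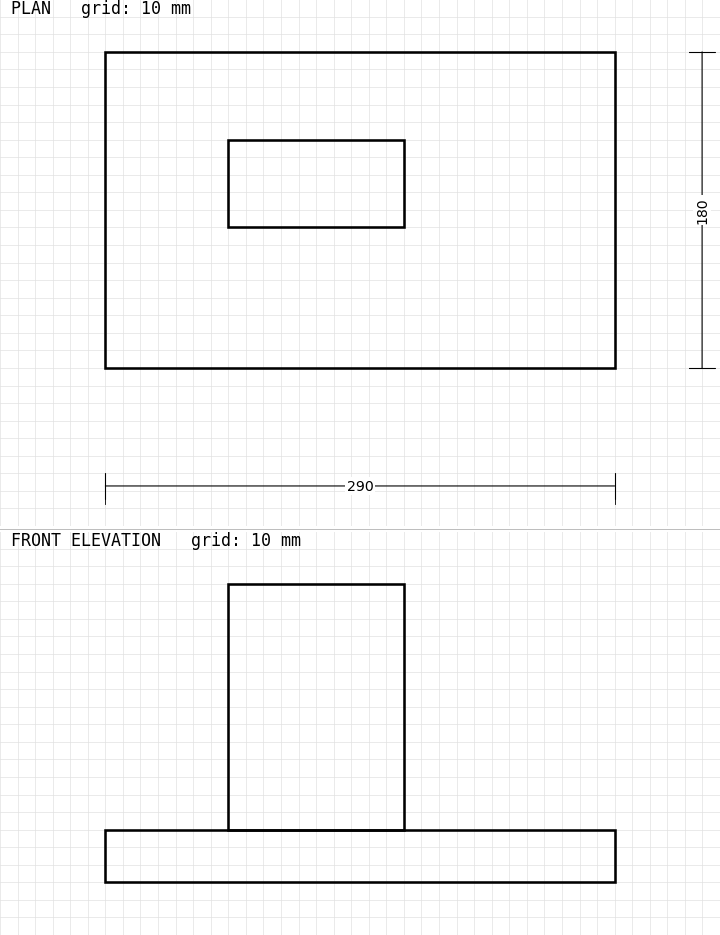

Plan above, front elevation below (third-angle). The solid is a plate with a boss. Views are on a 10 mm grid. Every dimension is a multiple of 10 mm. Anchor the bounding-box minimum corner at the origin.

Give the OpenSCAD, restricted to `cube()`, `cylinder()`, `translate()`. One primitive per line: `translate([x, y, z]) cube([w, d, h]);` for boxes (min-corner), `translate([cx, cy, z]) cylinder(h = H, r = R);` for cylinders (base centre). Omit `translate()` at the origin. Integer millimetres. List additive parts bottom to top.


cube([290, 180, 30]);
translate([70, 80, 30]) cube([100, 50, 140]);
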